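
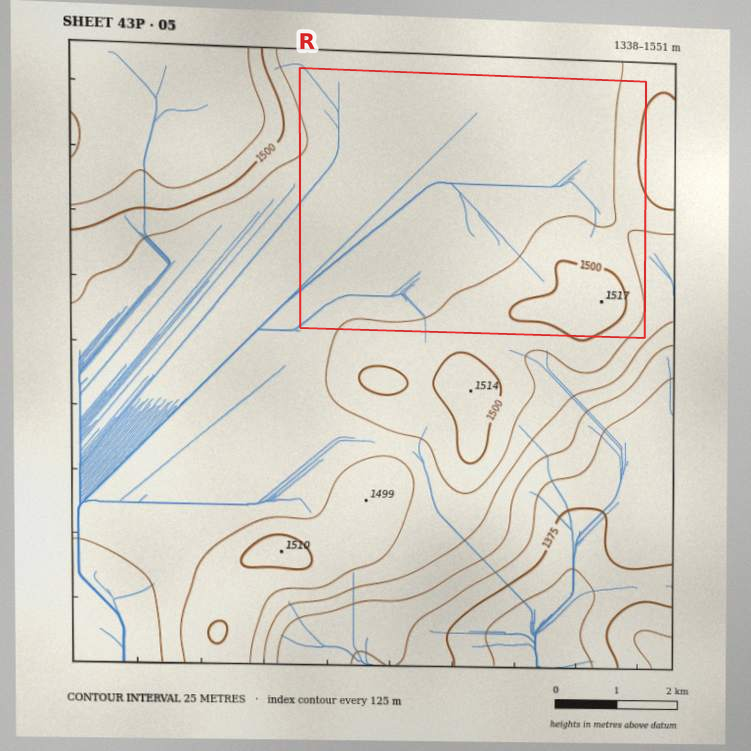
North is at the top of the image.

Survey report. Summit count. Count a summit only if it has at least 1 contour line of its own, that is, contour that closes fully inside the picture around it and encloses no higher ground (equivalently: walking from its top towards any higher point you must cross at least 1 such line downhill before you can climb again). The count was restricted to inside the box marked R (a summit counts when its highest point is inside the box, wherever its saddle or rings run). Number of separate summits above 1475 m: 1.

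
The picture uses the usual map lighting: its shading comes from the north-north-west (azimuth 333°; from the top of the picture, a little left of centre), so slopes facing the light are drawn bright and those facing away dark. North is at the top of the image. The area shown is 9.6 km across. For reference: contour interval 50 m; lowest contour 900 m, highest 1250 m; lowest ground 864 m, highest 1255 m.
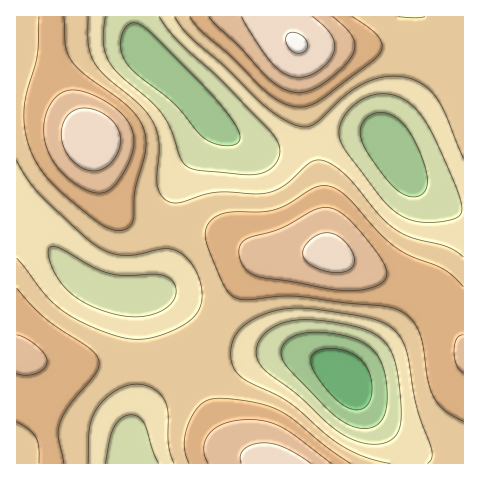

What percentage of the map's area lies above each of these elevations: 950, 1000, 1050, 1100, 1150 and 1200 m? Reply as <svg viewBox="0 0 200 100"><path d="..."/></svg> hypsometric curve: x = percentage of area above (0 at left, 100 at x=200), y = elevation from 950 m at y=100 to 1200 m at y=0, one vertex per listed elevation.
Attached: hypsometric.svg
<svg viewBox="0 0 200 100"><path d="M184 100l-27-20-39-20-52-20-38-20-19-20"/></svg>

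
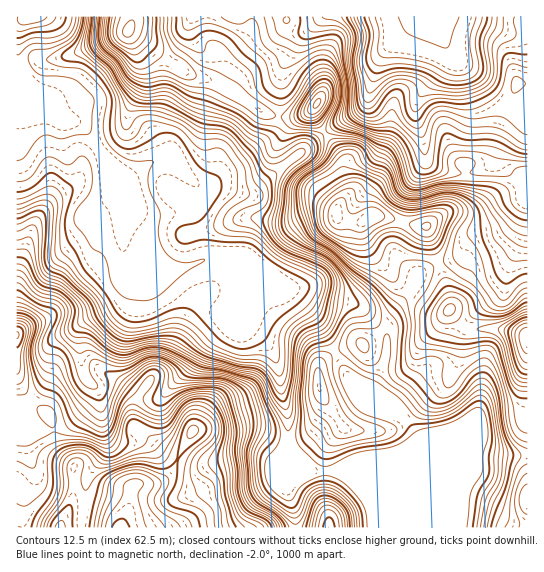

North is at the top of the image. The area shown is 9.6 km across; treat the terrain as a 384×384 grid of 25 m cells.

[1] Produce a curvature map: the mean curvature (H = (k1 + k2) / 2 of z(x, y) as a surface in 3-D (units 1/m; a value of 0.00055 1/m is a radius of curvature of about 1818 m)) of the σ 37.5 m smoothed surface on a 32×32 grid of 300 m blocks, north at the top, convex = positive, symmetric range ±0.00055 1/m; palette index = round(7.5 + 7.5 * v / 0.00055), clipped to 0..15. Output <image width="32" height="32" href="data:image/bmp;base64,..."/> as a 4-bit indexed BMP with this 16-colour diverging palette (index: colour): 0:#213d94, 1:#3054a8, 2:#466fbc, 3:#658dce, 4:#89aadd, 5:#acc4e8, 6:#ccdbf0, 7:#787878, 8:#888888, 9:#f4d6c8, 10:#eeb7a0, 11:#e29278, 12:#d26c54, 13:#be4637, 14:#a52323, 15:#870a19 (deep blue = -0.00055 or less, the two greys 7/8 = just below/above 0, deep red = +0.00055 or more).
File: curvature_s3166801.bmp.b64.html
<image width="32" height="32" href="data:image/bmp;base64,Qk12AgAAAAAAAHYAAAAoAAAAIAAAACAAAAABAAQAAAAAAAACAAATCwAAEwsAABAAAAAAAAAAlD0hAKhUMAC8b0YAzo1lAN2qiQDoxKwA8NvMAHh4eACIiIgAyNb0AKC37gB4kuIAVGzSADdGvgAjI6UAGQqHAGbnOqiJqYivop/UZ3eHSYd0e0iZY1epRCG/o3d3h0mMhUtYurlouEJEiTV3d3dXfIV9Z86ZhZxydzNnd3d3Y3t3n+Q2R7R5Q1V6Q0Z3d3V2ZmZyh3bruHZnmrq5V3dyjHeWYK+E7uiZZaiqqXVEccx5t3KpMty2iRS6lFZayCC5h6dDi4F87NkH61ZVeb1SidSVWYr6VaqpBfk1eZiLc37Sppxo/ZVBNRf5W5S2R4Nu4HbHNZZkRFZZyKyDqomDXvlxhjI3hmd3aHW6hGqYvc+Y6pVGVnd3eGVWlFZ53GUalsqFZ3eIh3d2R6NqdZyWKLSGRnd3eId3ZSFWq3WHdle1Nlh4h3d3dURBrZdldYd3mjZ4eHeXZUSZd9pzaISXh5xWeHh4mJp3yb+7da+zZ4eOhGh3d3aLt5ieme3O+5l1Wqd3d3mHZmFqq8amR9+oZVeIh3aJd3Z1XvasyQFkR4doh5Znd2h1WjKLh2wxOIV7eHiFiHZoZHqwB/97Y5qZlXh4d7l1WESVljmLWXS4aHR3Zma2RWl2nIz0ESk1yGdnd2h0eHaZm8pW/3BNVbiZl3d3YmqlqqmFQ7+xPbhlZ6lZdTKOqdmImFWfkkiYVCS5i7tonHmVeXiGi5I1VWZIt3hVj/yXSbl3ZVrpVnd3a4clUUzcpjZ1iHpVlVd3h1aZ"/>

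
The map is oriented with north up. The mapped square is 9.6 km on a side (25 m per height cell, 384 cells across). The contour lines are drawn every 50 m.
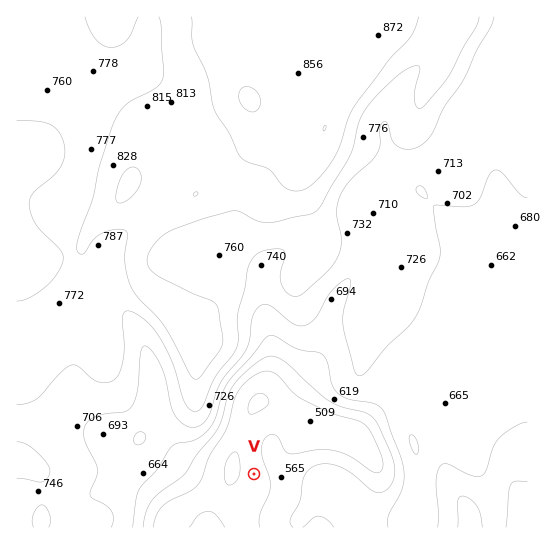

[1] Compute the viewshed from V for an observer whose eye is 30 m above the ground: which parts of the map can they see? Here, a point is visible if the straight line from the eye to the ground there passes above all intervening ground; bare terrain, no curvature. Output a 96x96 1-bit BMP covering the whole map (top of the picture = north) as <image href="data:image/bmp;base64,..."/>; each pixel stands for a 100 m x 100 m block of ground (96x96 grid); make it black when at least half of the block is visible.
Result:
<image width="96" height="96" href="data:image/bmp;base64,Qk2+BAAAAAAAAD4AAAAoAAAAYAAAAGAAAAABAAEAAAAAAIAEAAATCwAAEwsAAAIAAAAAAAAA////AAAAAAAAAD///8+AAAAAAAAAAD/////gAAAAAAAAAD/////wAAAAAAAAAD/////wAAAAAAAAAD/////4AAAAAAAAAH/////4AAAAAAAAAH/////8AAAAAAAAAD/////8AAAAAAAAAD//////AAAAAAAAAB//////gAAAAAAAAAH/////AAAAAAAAAAH/////AAAAAAAAAAD///+GAAAAAAAAAAD///8AAABgAAAAAAD///8AAADgAAAAAAB///4AAAHAAAAAAAB4//gAAAPAAAAAAAAw//AAAAfAAAAAAAAAf/AAAA+AAAAAAAAAf/AAAA+AAAAAAAAAf/AAAB8AAAAAAAAAP/AAAH8AAAAAAAAAP/AAD/4AAAAAAAAAP/AAP/wAAAAAAAAAP/gA//gAAAAAAAAAP/gD/8AAAAAAAAAAP/wP/wAAAAAAAAAAH/8//gAAAAAAAAAAH////gAAAAAAAAAAH////gAAAAAAAAAAH////gAAAAAAAAAAD////gAAAAAAAAAAB////wAAAAAAAAAAA////wAAAAAAAAAAAH///4AAAAAAAAAAAA///4AAAAAAAAAAAAf//4AAAAAAAAAAAAP//wAAAAAAAAAAAAP/DwAAAAAAAAAAAAP+AAAAAAAAAAAAAAf8AAAAAAAAAAAAAAf8AAAAAAAAAAAAAAf8AAAAAAAAAAAAAA/8AAAAAAAAAAAAAA/+AAAAAAAAAAAAAAP/AAAAAAAAAAAAAAAHgAAAAAAAAAAAAAADwAAAAAAAAAAAAAABwAAAAAAAAAAAAAAAYAAAAAAAAAAAAAAAAAAAAAAAAAAAAAAAAAAAAAAAAAAAAAAAAAAAAAAAAAAAAAAAAAAAAAAAAAAAAAAAAAAAAAAAAAAAAAMAAAAAAAAAAAAAAAeAAAAAAAAAAAAAAAfAAAAAAAAAAAAAAA/AAAAAAAAAAAAAAA/gAAAAAAAAAAAAAADwAAAAAAAAAAAAAABwAAAAAAAAAAAAAAAwAAAAAAAAAAAAAAAAAAAAAAAAAAAAAAAAAAAAAAAAAAAAAAAAAAAAAAAAAAAAAAAAAAAAAAAAAAAAAAAAAAAAAAAAAAAAAAAAAAAAAAAAAAAAAAAAAAAAAAAAAAAAAAAAAAAAAAAAAAAAAAAAAAAAAAAAAAAAAAAAAAAAAAAAAAAAAAAAAAAAAAAAAAAAAAAAAAAAAAAAAAAAAAAAAAAAAAAAAAAAAAAAAAAAAAAAAAAAAAAAAAAAAAAAAAAAAAAAAAAAAAAAAAAAAAAAAAAAAAAAAAAAAAAAAAAAAAAAAAAAAAAAAAAAAAAAAAAAAAAAAAAAAAAAAAAAAAAAAAAAAAAAAAAAAAAAAAAAAAAAAAAAAAAAAAAAAAAAAAAAAAAAAAAAAAAAAAAAAAAAAAAAAAAAAAAAAAAAAAAAAAAAAAAAAAAAAAAAAAAAAAAAAAAAAAAAAAAAAAAAAAAAAAAAAAAAAAAAAAAAAAAAAAAAAAAAAAAAAAAAAAAAAAAAAAAAAAAAAAAAAAAAAAAAAAAAAAA="/>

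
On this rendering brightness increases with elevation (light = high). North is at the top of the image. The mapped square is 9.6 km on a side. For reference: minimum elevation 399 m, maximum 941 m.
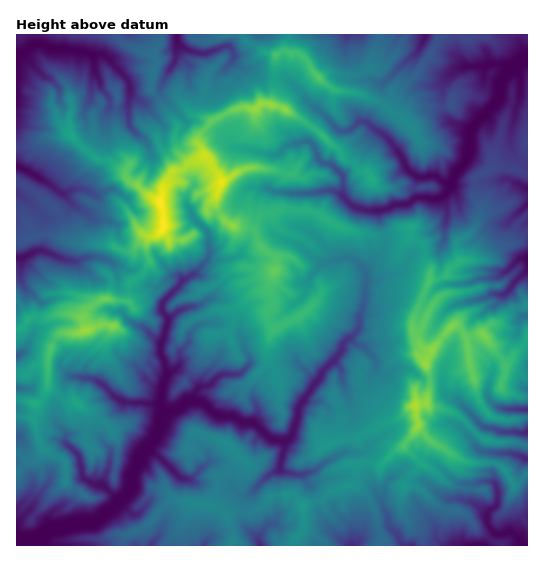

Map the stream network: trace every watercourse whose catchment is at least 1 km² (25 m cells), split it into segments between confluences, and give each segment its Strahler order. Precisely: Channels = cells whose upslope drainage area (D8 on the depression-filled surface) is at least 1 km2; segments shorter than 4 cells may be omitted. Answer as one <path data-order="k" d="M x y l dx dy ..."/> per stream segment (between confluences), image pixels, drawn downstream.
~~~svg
<path data-order="1" d="M393 531l6 6 0 3 4 5 8 0"/><path data-order="3" d="M118 503l-8 8-4 1-9 9-3 2-13 0-2 1-5 0-1 1-10 2-1 1-9 0-6 3-9 8-21 1"/><path data-order="1" d="M498 492l0 9-1 2 0 2-3 3-4 1-3 4 0 11 2 3 8 8 5 0 1-2 3 0 0-1 5 0 8 8 0 3 6 2"/><path data-order="1" d="M179 477l-24-24-6-4-3 0"/><path data-order="1" d="M319 467l-4 4-10 2-2 2-8 0-1-2-5 0-2-1-6-1 0-10 1-1 0-5 1-2 0-2 2-2 0-8"/><path data-order="1" d="M78 455l3 6 0 6 1 1 0 8 4 4 7 4 5 0 3 3 5 1 12 12 0 3"/><path data-order="1" d="M505 453l8 0 1 2 7 1 4 3 2 0"/><path data-order="3" d="M146 449l-4 4-4 11-7 11 0 12-2 5-11 11"/><path data-order="2" d="M285 441l-3-1-11 0-16-16-2-1-10 0-10-7-15 0-3-1-12-12-2-2-6 0-1-1"/><path data-order="3" d="M159 420l0 7-1 1 0 3-5 10-7 8"/><path data-order="2" d="M161 405l1 2 0 6-3 7"/><path data-order="1" d="M461 404l16 16 1 3 7 5 8 0 8 4 17 0 1 1 6 0 2-1"/><path data-order="2" d="M194 400l-5 0-10 8-2 0-4 3-4 0-10 9"/><path data-order="1" d="M87 379l6 0 5 2 4 3 15 15 5 1 4 3 20 0 1 1 12 0 2 1"/><path data-order="1" d="M231 375l-10 0-3 1-9 9-11 3-4 7 0 5"/><path data-order="1" d="M377 364l-4-8-11-11-4 0-7-6-2 0"/><path data-order="2" d="M349 339l-2 0-4 4-1 2 0 4-4 7-16 16-3 7-5 5-4 8-8 9-4 8 0 8-3 6-2 10-4 6-4 2"/><path data-order="1" d="M502 295l4-2 3-2 4-7 14-15 0-10"/><path data-order="1" d="M323 263l4 0 2-2 2 0 2-1 5 0 1-1 12 0 10 6 5 10 0 17-1 1 0 10-2 1-1 7-3 4 0 12-4 6-6 6"/><path data-order="1" d="M71 260l-5 0-1-1-3 0-19-8-6 0-2 1-2 0-10 5-6 0"/><path data-order="1" d="M521 259l6 0"/><path data-order="1" d="M197 221l12 12 0 24-3 4-13 14-11 6-1 3-18 17-1 3 0 8 5 5 0 8-1 2-1 9-4 7 0 12 4 6 0 4 1 2 1 8-5 12 0 10-1 2 0 6"/><path data-order="1" d="M71 203l-8-10"/><path data-order="2" d="M343 196l8 9 6 3 8 1 1 2 16 0 1-2 4 0 3-1 5-4 12 0 10-7 22 2 3-2 8-8 0-6"/><path data-order="2" d="M63 193l-4-1-10-9-10-4-9-7-11-5-2 0"/><path data-order="1" d="M274 192l15 0 1 1 24 0 1-1 6 0 1-1 12 0 4 2 3 0 2 3"/><path data-order="1" d="M85 189l-12 0-7 4-3 0"/><path data-order="2" d="M450 183l3-3 5-11 9-10 0-4 3-3 0-7 1-1 0-13 2-2 0-2 22-23 4-7 0-10 2-2 0-4 12-13"/><path data-order="1" d="M253 151l8 1 1 1 7 0 1 2 8 0 9-10 3 0 1-1 7 0 5-3 7 0 3 3 4 8 1 7 7 5 5 0 3 1 9 10 1 2 0 19"/><path data-order="1" d="M129 113l1-28-3-6-21-23-3-1-10 0-3-2"/><path data-order="1" d="M321 112l9 8 0 1 9 10 10 0 2-2 8-8 6 0 2 2 7 6 8 4 11 11 0 1 8 10 5 13 5 5 7 4 19-1 8 7 5 0"/><path data-order="1" d="M95 73l0-4-1-1 0-11-4-4"/><path data-order="2" d="M513 68l4-1 4-4 6-3"/><path data-order="1" d="M465 67l18 0 4-3 16 0 7 4 3 0"/><path data-order="1" d="M234 57l0-4-1-2-4-4-6 0-1 1-7 1-9 4-8 0-1-1-4 0-10-4-6-7"/><path data-order="2" d="M90 53l-8-1-1-1-16-2-2-1-4 0-1 1-3-1-8 0-5-4-8 0-9 8-6 3-2 0 0 1"/><path data-order="1" d="M177 48l0-7"/><path data-order="1" d="M422 43l4-8"/><path data-order="2" d="M177 41l0-6"/>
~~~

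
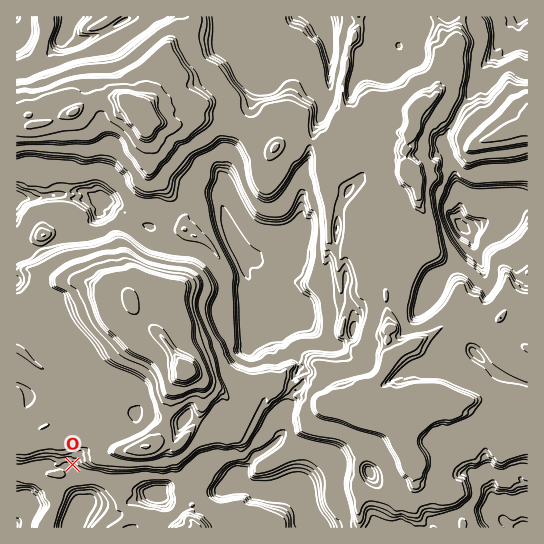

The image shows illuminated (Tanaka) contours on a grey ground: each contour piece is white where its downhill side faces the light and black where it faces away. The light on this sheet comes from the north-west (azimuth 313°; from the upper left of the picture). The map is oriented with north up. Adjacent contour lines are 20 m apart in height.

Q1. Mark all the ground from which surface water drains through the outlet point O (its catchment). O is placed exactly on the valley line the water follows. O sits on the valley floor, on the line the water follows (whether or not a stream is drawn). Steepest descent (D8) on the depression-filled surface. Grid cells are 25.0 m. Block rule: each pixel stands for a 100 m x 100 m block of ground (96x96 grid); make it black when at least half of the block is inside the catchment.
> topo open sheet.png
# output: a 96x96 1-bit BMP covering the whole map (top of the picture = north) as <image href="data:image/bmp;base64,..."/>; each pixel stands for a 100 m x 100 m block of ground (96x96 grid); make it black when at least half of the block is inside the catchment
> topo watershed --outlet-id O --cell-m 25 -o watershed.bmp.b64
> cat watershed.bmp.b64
<image width="96" height="96" href="data:image/bmp;base64,Qk2+BAAAAAAAAD4AAAAoAAAAYAAAAGAAAAABAAEAAAAAAIAEAAATCwAAEwsAAAIAAAAAAAAA////AAAAAAAAAAAAAAAAAAAAAAAAAAAAAAAAAAAAAAAAAAAAAAAAAAAAAAAAAAAAAAAAAAAAAAAAAAAAAAAAAAAAAAAAAAAAAAAAAAAAAAAAAAAAAAAAAAAAAAAAAAAAAAAAAAAAAAAAAAAAAAAAAAAAAAAAAAAAAAAAAAAAAAAAAAAAAAAAAAAAAAAAAAAAAAAAAAAAAAAAOAAAAAAAAAAAAAAAHwAAAAAAAAAAAAAAH/gAAAAAAAAAAAAAH/+AAAAAAAAAAAAAH//AAAAAAAAAAAAAH//gAAAAAAAAAAAAB//gAAAAAAAAAAAAA//wAAAAAAAAAAAAB//wAAAAAAAAAAAAB//wAAAAAAAAAAAAD//4AAAAAAAAAAAAH//4AAAAAAAAAAAAH//4AAAAAAAAAAAAH//4AAAAAAAAAAAAD//4AAAAAAAAAAAAB//8AAAAAAAAAAAAAP/+AAAAAAAAAAAAAP//AAAAAAAAAAAAAP//AAAAAAAAAAAAAH/+AAAAAAAAAAAAAD/8AAAAAAAAAAAAAB/4AAAAAAAAAAAAAA/wAAAAAAAAAAAAAAfwAAAAAAAAAAAAAABgAAAAAAAAAAAAAAAAAAAAAAAAAAAAAAAAAAAAAAAAAAAAAAAAAAAAAAAAAAAAAAAAAAAAAAAAAAAAAAAAAAAAAAAAAAAAAAAAAAAAAAAAAAAAAAAAAAAAAAAAAAAAAAAAAAAAAAAAAAAAAAAAAAAAAAAAAAAAAAAAAAAAAAAAAAAAAAAAAAAAAAAAAAAAAAAAAAAAAAAAAAAAAAAAAAAAAAAAAAAAAAAAAAAAAAAAAAAAAAAAAAAAAAAAAAAAAAAAAAAAAAAAAAAAAAAAAAAAAAAAAAAAAAAAAAAAAAAAAAAAAAAAAAAAAAAAAAAAAAAAAAAAAAAAAAAAAAAAAAAAAAAAAAAAAAAAAAAAAAAAAAAAAAAAAAAAAAAAAAAAAAAAAAAAAAAAAAAAAAAAAAAAAAAAAAAAAAAAAAAAAAAAAAAAAAAAAAAAAAAAAAAAAAAAAAAAAAAAAAAAAAAAAAAAAAAAAAAAAAAAAAAAAAAAAAAAAAAAAAAAAAAAAAAAAAAAAAAAAAAAAAAAAAAAAAAAAAAAAAAAAAAAAAAAAAAAAAAAAAAAAAAAAAAAAAAAAAAAAAAAAAAAAAAAAAAAAAAAAAAAAAAAAAAAAAAAAAAAAAAAAAAAAAAAAAAAAAAAAAAAAAAAAAAAAAAAAAAAAAAAAAAAAAAAAAAAAAAAAAAAAAAAAAAAAAAAAAAAAAAAAAAAAAAAAAAAAAAAAAAAAAAAAAAAAAAAAAAAAAAAAAAAAAAAAAAAAAAAAAAAAAAAAAAAAAAAAAAAAAAAAAAAAAAAAAAAAAAAAAAAAAAAAAAAAAAAAAAAAAAAAAAAAAAAAAAAAAAAAAAAAAAAAAAAAAAAAAAAAAAAAAAAAAAAAAAAAAAAAAAAAAAAAAAAAAAAAAAAAAAAAAAAAAAAAAAAAAAAAAAAAAAAAAAAAAAAAAAAAAAAAAAAAAAAAAAAAAA="/>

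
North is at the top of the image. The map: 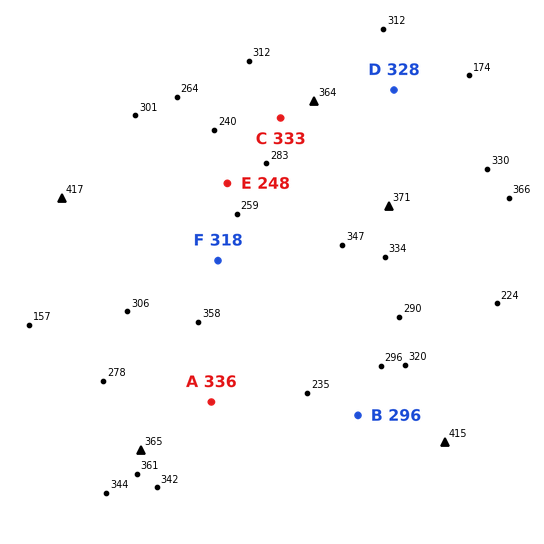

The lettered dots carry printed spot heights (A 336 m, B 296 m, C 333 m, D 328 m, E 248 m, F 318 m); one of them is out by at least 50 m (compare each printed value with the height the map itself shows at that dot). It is D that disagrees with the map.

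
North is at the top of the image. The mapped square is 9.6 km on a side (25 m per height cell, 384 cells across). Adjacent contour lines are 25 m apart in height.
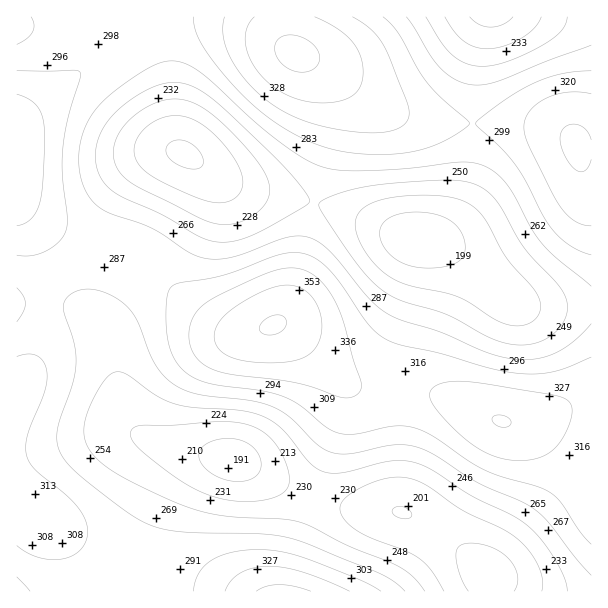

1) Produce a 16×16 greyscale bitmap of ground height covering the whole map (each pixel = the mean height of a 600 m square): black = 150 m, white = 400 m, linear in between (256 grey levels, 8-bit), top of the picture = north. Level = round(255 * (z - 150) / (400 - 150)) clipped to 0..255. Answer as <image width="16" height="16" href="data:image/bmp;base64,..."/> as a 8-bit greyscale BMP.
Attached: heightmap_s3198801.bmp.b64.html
<image width="16" height="16" href="data:image/bmp;base64,Qk02BQAAAAAAADYEAAAoAAAAEAAAABAAAAABAAgAAAAAAAABAAATCwAAEwsAAAABAAAAAAAAAAAAAAEBAQACAgIAAwMDAAQEBAAFBQUABgYGAAcHBwAICAgACQkJAAoKCgALCwsADAwMAA0NDQAODg4ADw8PABAQEAAREREAEhISABMTEwAUFBQAFRUVABYWFgAXFxcAGBgYABkZGQAaGhoAGxsbABwcHAAdHR0AHh4eAB8fHwAgICAAISEhACIiIgAjIyMAJCQkACUlJQAmJiYAJycnACgoKAApKSkAKioqACsrKwAsLCwALS0tAC4uLgAvLy8AMDAwADExMQAyMjIAMzMzADQ0NAA1NTUANjY2ADc3NwA4ODgAOTk5ADo6OgA7OzsAPDw8AD09PQA+Pj4APz8/AEBAQABBQUEAQkJCAENDQwBEREQARUVFAEZGRgBHR0cASEhIAElJSQBKSkoAS0tLAExMTABNTU0ATk5OAE9PTwBQUFAAUVFRAFJSUgBTU1MAVFRUAFVVVQBWVlYAV1dXAFhYWABZWVkAWlpaAFtbWwBcXFwAXV1dAF5eXgBfX18AYGBgAGFhYQBiYmIAY2NjAGRkZABlZWUAZmZmAGdnZwBoaGgAaWlpAGpqagBra2sAbGxsAG1tbQBubm4Ab29vAHBwcABxcXEAcnJyAHNzcwB0dHQAdXV1AHZ2dgB3d3cAeHh4AHl5eQB6enoAe3t7AHx8fAB9fX0Afn5+AH9/fwCAgIAAgYGBAIKCggCDg4MAhISEAIWFhQCGhoYAh4eHAIiIiACJiYkAioqKAIuLiwCMjIwAjY2NAI6OjgCPj48AkJCQAJGRkQCSkpIAk5OTAJSUlACVlZUAlpaWAJeXlwCYmJgAmZmZAJqamgCbm5sAnJycAJ2dnQCenp4An5+fAKCgoAChoaEAoqKiAKOjowCkpKQApaWlAKampgCnp6cAqKioAKmpqQCqqqoAq6urAKysrACtra0Arq6uAK+vrwCwsLAAsbGxALKysgCzs7MAtLS0ALW1tQC2trYAt7e3ALi4uAC5ubkAurq6ALu7uwC8vLwAvb29AL6+vgC/v78AwMDAAMHBwQDCwsIAw8PDAMTExADFxcUAxsbGAMfHxwDIyMgAycnJAMrKygDLy8sAzMzMAM3NzQDOzs4Az8/PANDQ0ADR0dEA0tLSANPT0wDU1NQA1dXVANbW1gDX19cA2NjYANnZ2QDa2toA29vbANzc3ADd3d0A3t7eAN/f3wDg4OAA4eHhAOLi4gDj4+MA5OTkAOXl5QDm5uYA5+fnAOjo6ADp6ekA6urqAOvr6wDs7OwA7e3tAO7u7gDv7+8A8PDwAPHx8QDy8vIA8/PzAPT09AD19fUA9vb2APf39wD4+PgA+fn5APr6+gD7+/sA/Pz8AP39/QD+/v4A////AIuRkI2Qora6qZB0UTEtS3Kkn5CGg4SGgW9XRDs4Q2WNqJqDcmRVT1VWRjhBWnOKoJiAZ1VEMTBNamtfbI6nq6WVdFhNSUJJa5GblJ65yMCun35hYXWFjp+vsayxu7qzrZmEbXecvs7Pw7Cjn5SCgJGGf3WEpMbe4sqhhXdjT1RyhoOEkJqkusq0gFdIQkFUdJySkJGDdH6ShlcwKTVOdJWxloFxV0NLZGdPODVDZJO1u49iPyckPWB0dW9rbIGqx72QWzAcLlqGnqemnJKdu82zmXdTRF6SusjFuaSTm7O+mJiSgHeRweHgzrKMcHGHloKOlJCQqM7i2MCdb0Y/V3I="/>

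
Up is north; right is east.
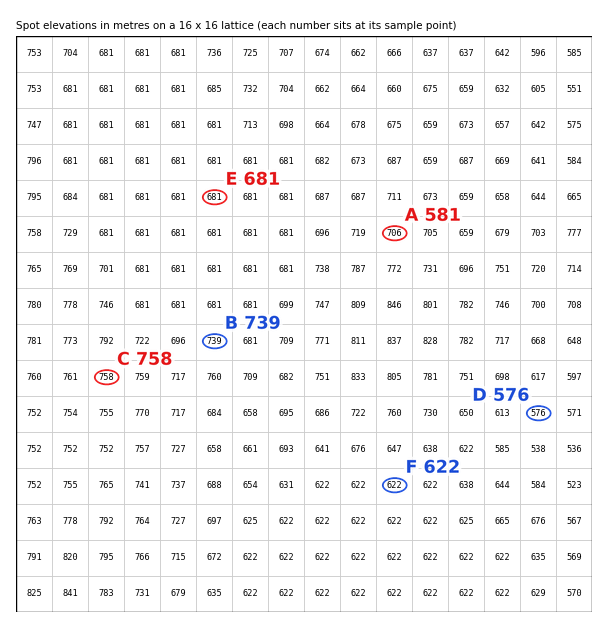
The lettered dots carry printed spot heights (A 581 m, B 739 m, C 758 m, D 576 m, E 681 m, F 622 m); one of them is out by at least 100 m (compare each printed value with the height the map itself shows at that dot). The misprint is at A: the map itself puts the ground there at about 706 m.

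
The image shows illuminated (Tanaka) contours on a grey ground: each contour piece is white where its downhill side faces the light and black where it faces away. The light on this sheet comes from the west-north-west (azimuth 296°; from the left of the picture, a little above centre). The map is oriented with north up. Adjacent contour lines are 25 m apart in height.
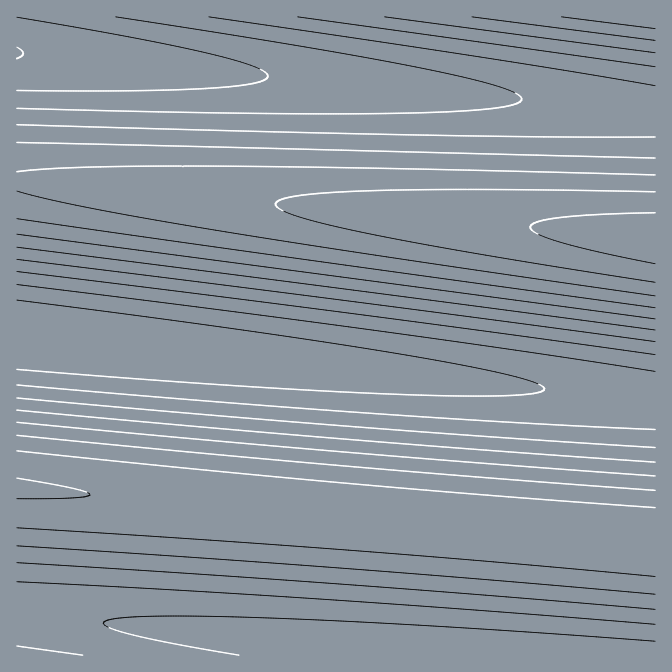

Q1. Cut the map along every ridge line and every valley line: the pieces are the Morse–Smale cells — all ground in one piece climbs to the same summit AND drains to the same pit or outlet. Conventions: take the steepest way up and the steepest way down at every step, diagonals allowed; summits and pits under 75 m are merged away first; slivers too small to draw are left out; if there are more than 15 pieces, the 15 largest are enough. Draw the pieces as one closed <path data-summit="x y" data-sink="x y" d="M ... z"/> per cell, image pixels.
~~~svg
<path data-summit="655 238" data-sink="17 335" d="M22 181l-6 1 1 152 182 20 31 2 17 3 48 4 17 3 32 2 16 3 48 3 17 4 147 13 17 3 50 5 17-1-1-160-90-7-183-18-18 0-94-10-18 0-38-5-19 0-38-5-19 0-38-5-76-5z"/><path data-summit="17 488" data-sink="17 335" d="M20 334l-4 1 0 152 2 2 39 2 20 3 98 7 20 3 439 35 1 2 21-1-1-141-16 0-149-16-65-5-17-4-371-36z"/><path data-summit="17 488" data-sink="524 655" d="M17 488l0 168 639-1-1-114-20 0-1-2-439-35-20-3-157-12z"/><path data-summit="655 238" data-sink="17 53" d="M20 53l-4 0 1 128 530 47 92 10 17-1-1-126-400-35-18-3-90-7z"/><path data-summit="655 17" data-sink="17 53" d="M655 16l-638 0-1 36 6 2 106 9 19 3 508 45z"/>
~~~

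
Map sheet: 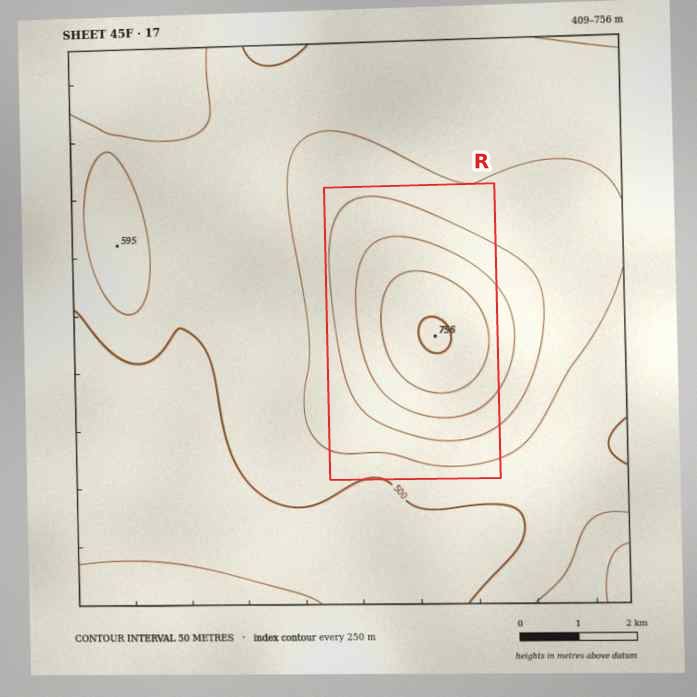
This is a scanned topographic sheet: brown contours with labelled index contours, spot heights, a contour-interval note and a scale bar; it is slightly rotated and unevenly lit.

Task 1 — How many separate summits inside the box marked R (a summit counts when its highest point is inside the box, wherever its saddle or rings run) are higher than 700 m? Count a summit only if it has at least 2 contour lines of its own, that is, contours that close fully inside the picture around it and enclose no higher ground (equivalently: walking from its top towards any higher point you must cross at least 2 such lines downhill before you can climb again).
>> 1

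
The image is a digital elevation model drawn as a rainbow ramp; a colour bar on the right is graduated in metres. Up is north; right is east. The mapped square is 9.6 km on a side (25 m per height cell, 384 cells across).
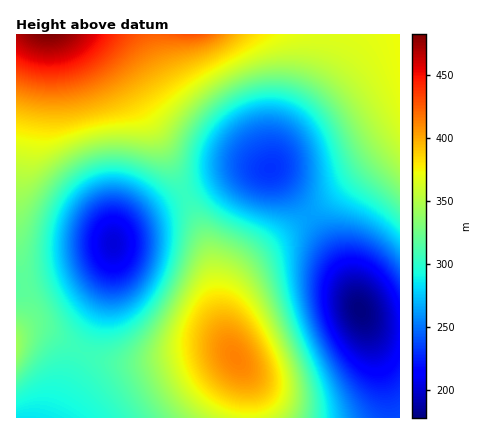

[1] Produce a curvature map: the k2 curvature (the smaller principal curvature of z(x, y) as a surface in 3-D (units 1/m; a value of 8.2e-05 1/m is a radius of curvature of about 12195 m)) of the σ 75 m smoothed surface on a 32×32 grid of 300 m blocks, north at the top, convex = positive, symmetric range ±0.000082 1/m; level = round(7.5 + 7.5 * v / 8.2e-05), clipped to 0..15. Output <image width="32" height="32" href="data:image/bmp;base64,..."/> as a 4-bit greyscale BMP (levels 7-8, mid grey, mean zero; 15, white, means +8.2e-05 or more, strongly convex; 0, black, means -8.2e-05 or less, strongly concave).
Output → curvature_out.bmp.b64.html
<image width="32" height="32" href="data:image/bmp;base64,Qk12AgAAAAAAAHYAAAAoAAAAIAAAACAAAAABAAQAAAAAAAACAAATCwAAEwsAABAAAAAAAAAAAAAAABEREQAiIiIAMzMzAERERABVVVUAZmZmAHd3dwCIiIgAmZmZAKqqqgC7u7sAzMzMAN3d3QDu7u4A////AEZ3d3ZmZmZneJmZh2VDM0QUZ3d2ZmZmeImqqphkMyM0AkZ3dmZmZ3iau7uoZDIiMwA1Z2ZmZmeJq7u7qGQhESMBJGZmVVZniqqqqphjEQESIjRWVURWeJqqqpmYUxAAEjNFVUQzRXiZqqmYd1MQABJEd1QzIjRoqZmZh2ZCAAASRpdUIhEkaJmZmHZkMgAAE0eHUyEAJGiZiId2VCEAACNWZlMQABNniIh3ZUMhAAEkZlVDEAATVneId2VDIAABNGZUQgAAE0VniIh1QyEAEjR2VDIAABNFZ4mYdUMhESI0dlQyAAATNWeImHVDIiIzRXZUMgAAEjRXd4dlQzMzNEV2VDIAABI0RWZmVDMzREVVdlQyAAASM0REVUMiM0VVVnZUMhABIzMzMzIiIjRWZmZ2VDIREjMzMyIhEiI0Vnd2dmVDIiNFRDMiIiIiNGeId3dlVDM0VmVDMzRDIkVniYd3ZmVERXd2QzI1UyJFZ4iHZndmZVaJhkQyI0MiRWeIh2Znd3ZniXZUQhIjIzRWeHdmZniHd4d2VUQyIzM0Vnd3ZmZmZ3d3dmVUQzMzRVZ3d2ZmZmZnd3dmZVRDNEVmd3d3d3dmZ3d2ZmZlRERWZ3d3iIiHdmZmZmd3ZlVVZmd3d5qqmHdmZVRFd3ZmZmZ3d3ery6h2ZVQgATVVZmZ3d3d3"/>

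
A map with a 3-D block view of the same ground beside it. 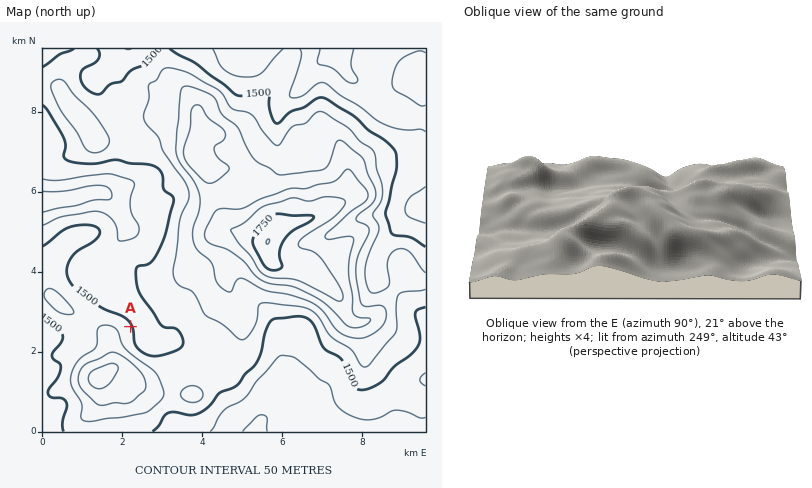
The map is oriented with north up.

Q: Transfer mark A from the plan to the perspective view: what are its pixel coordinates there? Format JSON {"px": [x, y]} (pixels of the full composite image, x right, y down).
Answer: {"px": [568, 185]}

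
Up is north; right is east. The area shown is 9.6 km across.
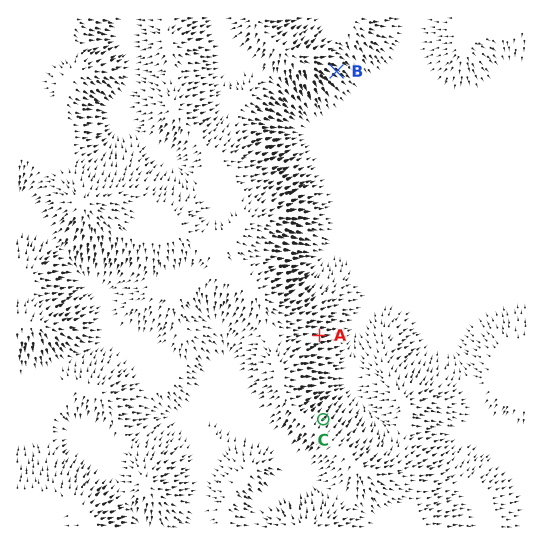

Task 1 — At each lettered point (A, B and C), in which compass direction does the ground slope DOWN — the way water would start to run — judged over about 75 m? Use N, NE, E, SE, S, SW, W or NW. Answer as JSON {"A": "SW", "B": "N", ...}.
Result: {"A": "E", "B": "SE", "C": "NE"}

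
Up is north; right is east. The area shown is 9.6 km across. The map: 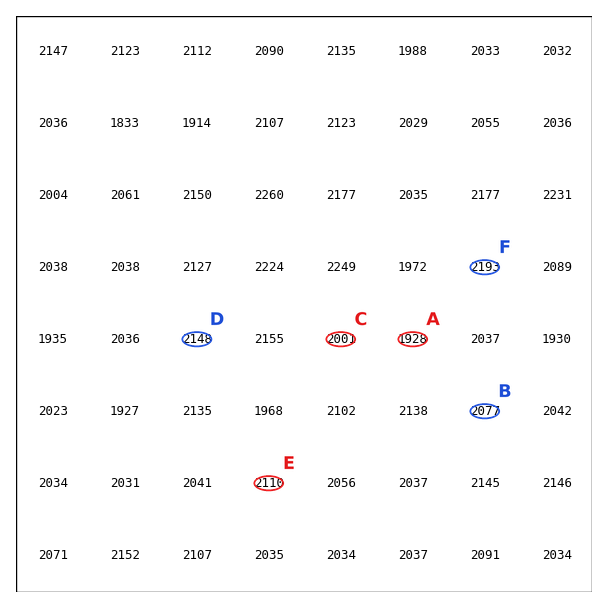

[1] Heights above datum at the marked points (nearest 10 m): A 1930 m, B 2080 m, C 2000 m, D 2150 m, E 2110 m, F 2190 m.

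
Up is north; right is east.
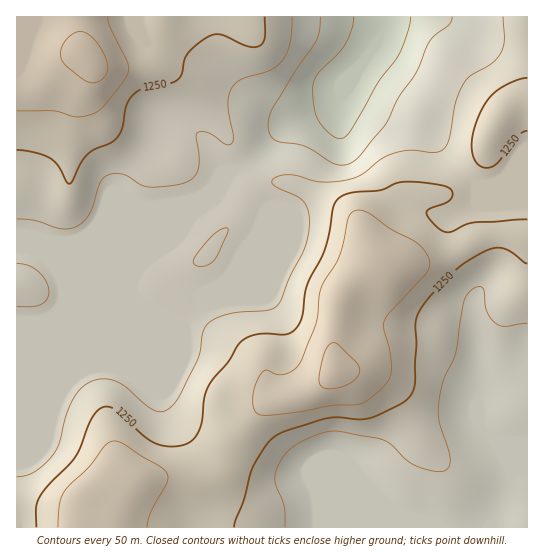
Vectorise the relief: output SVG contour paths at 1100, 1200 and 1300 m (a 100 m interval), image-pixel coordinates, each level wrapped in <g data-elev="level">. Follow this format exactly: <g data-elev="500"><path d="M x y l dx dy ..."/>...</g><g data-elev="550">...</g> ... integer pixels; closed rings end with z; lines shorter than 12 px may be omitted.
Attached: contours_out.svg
<g data-elev="1100"><path d="M411 17l-4 16-9 23-20 26-28 50-5 5-6 2-10-6-11-14-4-12-1-21 2-7 4-6 19-19 7-9 7-16 2-12"/></g><g data-elev="1200"><path d="M285 527l-1-21-9-24 1-12 6-12 9-9 10-7 17-8 9-2 10-1 42 8 11 4 16 17 11 6 20 5 6 0 5-2 2-5 0-7-11-36 0-20 5-22 12-26 8-51 3-7 4-5 7-3 5 2 4 22 5 8 6 6 8 1 21-3"/><path d="M17 307l16 0 8-2 6-6 2-8-3-10-8-10-9-5-12-3"/><path d="M197 266l10-1 8-6 12-25 1-4-1-2-5 1-7 4-16 18-6 10 1 3z"/><path d="M17 219l18 2 27 8 8 0 7-3 7-5 6-8 11-32 5-5 5-2 14 1 16 10 9 2 27-2 14-6 6-6 2-8-2-31 4-3 5 1 7 3 12 9 4 1 3-2 1-8-5-30 3-15 4-7 6-3 28-9 12-9 5-8 4-9 2-28"/><path d="M503 17l1 22-2 12-9 12-22 12-7 8-9 20-6 37-7 10-8 3-23-3-17 3-13 6-21 16-17 6-24 1-30-7-10 1-6 3-1 4 3 3 24 12 8 9 2 10 0 10-2 12-4 12-14 27-8 23-6 6-9 4-39 3-12 5-8 6-4 8-5 26-19 37-8 11-7 4-7 0-10-5-20-18-10-6-14-3-12 2-10 8-9 12-6 16-7 26-6 12-9 10-10 7-8 4-9 1"/></g><g data-elev="1300"><path d="M147 527l4-16 16-29 0-8-6-7-36-23-11-3-5 2-4 3-15 20-26 25-4 12-2 24"/><path d="M263 415l34-3 36-7 26-1 10-5 15-13 6-8 2-11-3-18-5-20 0-7 5-9 39-43 2-5-1-7-10-13-8-6-20-10-24-17-9-2-7 3-4 8-8 36-18 32-5 34-15 39-7 8-9 4-8 0-10-4-2 0-4 4-4 8-4 12 0 12 3 7z"/><path d="M17 111l37 0 19 5 6 1 14-3 9-6 21-26 6-12-2-8-16-33-3-12"/></g>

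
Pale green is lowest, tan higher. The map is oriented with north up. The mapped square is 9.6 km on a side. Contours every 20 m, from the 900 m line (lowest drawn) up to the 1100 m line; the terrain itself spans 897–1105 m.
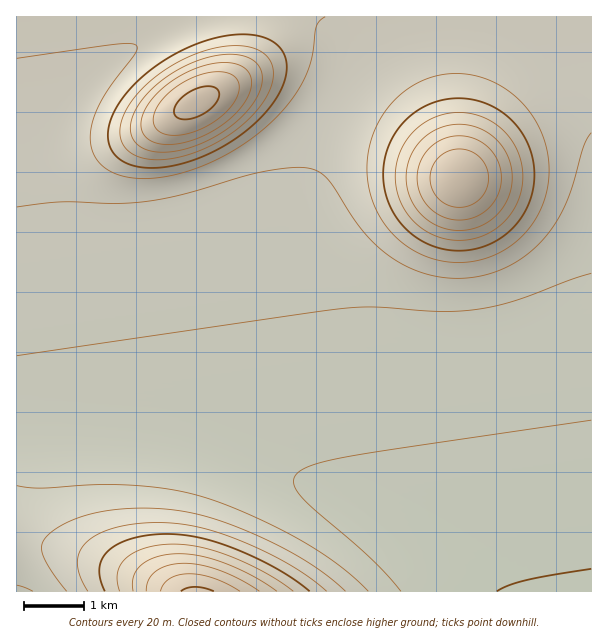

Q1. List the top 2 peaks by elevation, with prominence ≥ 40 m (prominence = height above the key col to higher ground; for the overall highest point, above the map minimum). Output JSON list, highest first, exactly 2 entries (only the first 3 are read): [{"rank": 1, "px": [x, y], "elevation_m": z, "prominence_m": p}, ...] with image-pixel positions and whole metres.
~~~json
[{"rank": 1, "px": [198, 101], "elevation_m": 1105, "prominence_m": 208}, {"rank": 2, "px": [459, 177], "elevation_m": 1098, "prominence_m": 123}]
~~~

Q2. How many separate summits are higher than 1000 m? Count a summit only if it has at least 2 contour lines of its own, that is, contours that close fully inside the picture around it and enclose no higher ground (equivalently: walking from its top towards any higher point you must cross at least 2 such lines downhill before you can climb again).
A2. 2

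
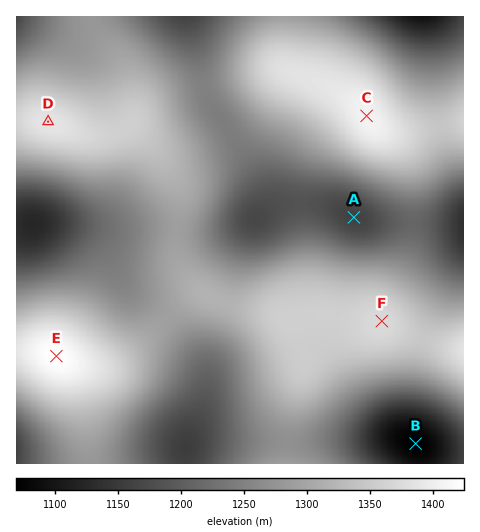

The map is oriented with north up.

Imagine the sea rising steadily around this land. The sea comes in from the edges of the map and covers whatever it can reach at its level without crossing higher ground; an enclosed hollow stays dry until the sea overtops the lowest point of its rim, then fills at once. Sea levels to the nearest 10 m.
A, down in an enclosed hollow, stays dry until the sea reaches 1210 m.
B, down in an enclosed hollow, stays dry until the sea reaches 1090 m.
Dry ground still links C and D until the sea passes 1250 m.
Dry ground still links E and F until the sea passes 1290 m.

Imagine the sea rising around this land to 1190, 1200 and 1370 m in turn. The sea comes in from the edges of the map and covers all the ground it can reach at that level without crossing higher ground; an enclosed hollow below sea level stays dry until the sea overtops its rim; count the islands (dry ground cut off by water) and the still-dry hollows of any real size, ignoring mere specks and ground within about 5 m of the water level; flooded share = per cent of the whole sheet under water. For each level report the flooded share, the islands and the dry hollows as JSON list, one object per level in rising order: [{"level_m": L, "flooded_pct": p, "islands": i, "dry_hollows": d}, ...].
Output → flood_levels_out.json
[{"level_m": 1190, "flooded_pct": 10, "islands": 0, "dry_hollows": 1}, {"level_m": 1200, "flooded_pct": 12, "islands": 0, "dry_hollows": 1}, {"level_m": 1370, "flooded_pct": 93, "islands": 2, "dry_hollows": 0}]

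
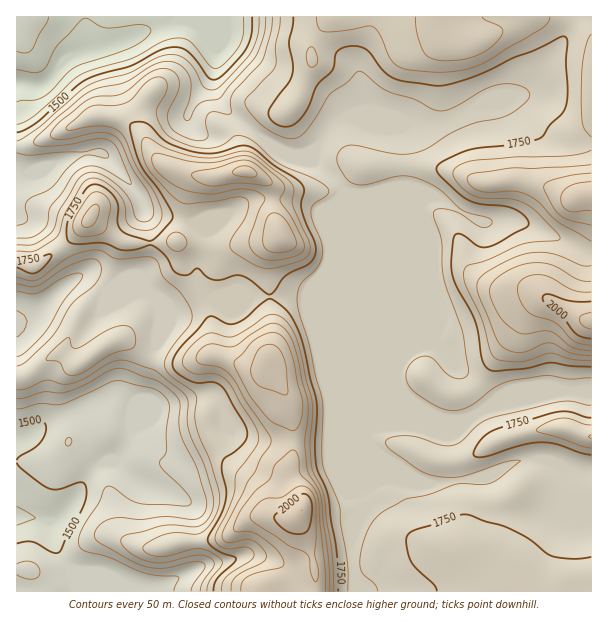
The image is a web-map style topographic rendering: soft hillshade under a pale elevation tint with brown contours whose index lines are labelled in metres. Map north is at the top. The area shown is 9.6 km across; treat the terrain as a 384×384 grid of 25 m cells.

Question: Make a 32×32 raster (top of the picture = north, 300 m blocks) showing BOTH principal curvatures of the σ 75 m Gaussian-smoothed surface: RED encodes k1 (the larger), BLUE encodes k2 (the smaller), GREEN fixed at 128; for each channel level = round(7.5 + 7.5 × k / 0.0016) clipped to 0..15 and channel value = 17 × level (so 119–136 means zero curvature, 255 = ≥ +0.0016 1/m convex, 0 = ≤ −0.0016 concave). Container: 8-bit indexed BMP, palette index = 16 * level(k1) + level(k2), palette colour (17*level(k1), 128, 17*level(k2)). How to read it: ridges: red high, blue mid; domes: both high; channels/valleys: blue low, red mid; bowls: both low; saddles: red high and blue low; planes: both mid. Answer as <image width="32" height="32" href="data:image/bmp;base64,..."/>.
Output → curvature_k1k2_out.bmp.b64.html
<image width="32" height="32" href="data:image/bmp;base64,Qk02CAAAAAAAADYEAAAoAAAAIAAAACAAAAABAAgAAAAAAAAEAAATCwAAEwsAAAABAAAAAAAAAIAAABGAAAAigAAAM4AAAESAAABVgAAAZoAAAHeAAACIgAAAmYAAAKqAAAC7gAAAzIAAAN2AAADugAAA/4AAAACAEQARgBEAIoARADOAEQBEgBEAVYARAGaAEQB3gBEAiIARAJmAEQCqgBEAu4ARAMyAEQDdgBEA7oARAP+AEQAAgCIAEYAiACKAIgAzgCIARIAiAFWAIgBmgCIAd4AiAIiAIgCZgCIAqoAiALuAIgDMgCIA3YAiAO6AIgD/gCIAAIAzABGAMwAigDMAM4AzAESAMwBVgDMAZoAzAHeAMwCIgDMAmYAzAKqAMwC7gDMAzIAzAN2AMwDugDMA/4AzAACARAARgEQAIoBEADOARABEgEQAVYBEAGaARAB3gEQAiIBEAJmARACqgEQAu4BEAMyARADdgEQA7oBEAP+ARAAAgFUAEYBVACKAVQAzgFUARIBVAFWAVQBmgFUAd4BVAIiAVQCZgFUAqoBVALuAVQDMgFUA3YBVAO6AVQD/gFUAAIBmABGAZgAigGYAM4BmAESAZgBVgGYAZoBmAHeAZgCIgGYAmYBmAKqAZgC7gGYAzIBmAN2AZgDugGYA/4BmAACAdwARgHcAIoB3ADOAdwBEgHcAVYB3AGaAdwB3gHcAiIB3AJmAdwCqgHcAu4B3AMyAdwDdgHcA7oB3AP+AdwAAgIgAEYCIACKAiAAzgIgARICIAFWAiABmgIgAd4CIAIiAiACZgIgAqoCIALuAiADMgIgA3YCIAO6AiAD/gIgAAICZABGAmQAigJkAM4CZAESAmQBVgJkAZoCZAHeAmQCIgJkAmYCZAKqAmQC7gJkAzICZAN2AmQDugJkA/4CZAACAqgARgKoAIoCqADOAqgBEgKoAVYCqAGaAqgB3gKoAiICqAJmAqgCqgKoAu4CqAMyAqgDdgKoA7oCqAP+AqgAAgLsAEYC7ACKAuwAzgLsARIC7AFWAuwBmgLsAd4C7AIiAuwCZgLsAqoC7ALuAuwDMgLsA3YC7AO6AuwD/gLsAAIDMABGAzAAigMwAM4DMAESAzABVgMwAZoDMAHeAzACIgMwAmYDMAKqAzAC7gMwAzIDMAN2AzADugMwA/4DMAACA3QARgN0AIoDdADOA3QBEgN0AVYDdAGaA3QB3gN0AiIDdAJmA3QCqgN0Au4DdAMyA3QDdgN0A7oDdAP+A3QAAgO4AEYDuACKA7gAzgO4ARIDuAFWA7gBmgO4Ad4DuAIiA7gCZgO4AqoDuALuA7gDMgO4A3YDuAO6A7gD/gO4AAID/ABGA/wAigP8AM4D/AESA/wBVgP8AZoD/AHeA/wCIgP8AmYD/AKqA/wC7gP8AzID/AN2A/wDugP8A/4D/AJaXh4d3dnSDgpLF2drap3X3tYF3d4eHd4eHh4eHh4iHqaiVhXRylLalcFCgkaOjhfelgYeHiIiHh4eHh5iXl5eYhpTHt9b4+Pn28/iBcpWm9pSCh4eHmJiYiIeXmId2dpaFdJe5uJaWuKay+Pe2uMn3gnOGmJiXl5iHh4eGdnZ3hYZ0dKeXhoWEYjKF2MnG+fqAhYeGhnZ3h4eGhnZ3d3eHiIdzpqd2dXR1ZJSlp4XG+ZB2h4eHhoaXl5a4l4eHh4eImIaVloWHh4WFx6eWltSjcHeHh4aFlYSDc5Wnh4d2l5eYiIZ2h5iGdKbGhZeo+INzd4eGlsjHxtemg3JzcpOFdqiXl5eGh4SW2JZkg5T1k3OHh5enhnV1lun31rXX+JV0lYeImHd2hJfYdXKmuOilg4eHh4eHhoaEhJW25/mlpnWUg4WHdnVTg8aCldiY+aWDh4eHh4WWp4Z1dXSDknPZlbelgmSEc4Wlg1K3uKf3gYV3h4eFuLeWpoV0hHWFdNXXtvm3dJbF5+rI1Ne5uNhwd3eHh4W4hnWVxpaWdIODY8fHlffnx5STuNrGpcrat4CHd4eHh4aGdoS3uamUpah0dMelhLi3hXN0xnVzp+mkgoeHh4eHd4eGdLeYp4Sm2nVzlth1hZaGdnS1hXSTxZJ2h3eHh4d3d3R1yIent+bYg5GAtqeHh4Z0lpeHd4WkdXd3h4eHh4eFhLe5l6jIpobYyHFwlZZ2hKenh4d1laRzg4d3h4eHh4O3xri4qKiHZff35oRipYVztpaGl5W3t7fUhIeHh4eHg8ilhpeYmIZ0dJXz1qbm9/PqyJWWtrfr+rSEh3d3d3d014ZlhoWDgYRkU5X72aRyUbSTdnV1l/q3cHd3d4eHh6amc2NzcoKmlpellLj7yZFgtKWDcmGT05NzhneHh3eHhYGSg3SFptu3hnV0t/qlgIPHt9jHlOT31rWWhYWGdnWDtvr559bWyMiVdHKzs4CS6fn39/b7+aOAhIWouaenttbYuKe4p5eGhta0gpBgUbf3xpVzcsWhcISFl6eXh4eGhoWGhoaGdYR0tPb555Wj9eZjYYKko4CVpoWGhnZ2dnaGhoV1doaGl4dzdLj4+fe2tGRit6WTt8nJhXV3d3d2doaGh3d3h4eGp5ZzdZe4hsXol5Sjs8mXh9iWdXd2hYaGloZ1dnZ2dnaog5KClZeXpfrpuJKDuKeGpraGhoWWl4eGhoV0dneHhqioqHOCgnN0pti4c2GGtZWXyZd1dZiop6i4qIZ1hoaFqKiHhoaFhHKCpLWDdGOGuJi3lYaVl4eHqJe4yKeGhXSXmJiXhoeIh4WEhYd2c3aml5eoqJaHh5iXh4aWp6inlJY="/>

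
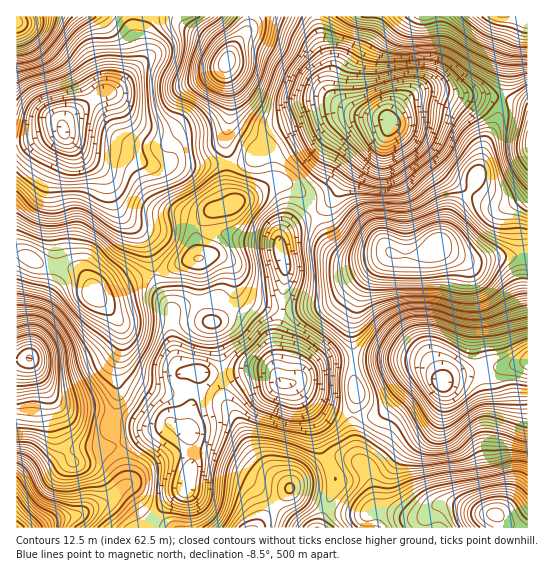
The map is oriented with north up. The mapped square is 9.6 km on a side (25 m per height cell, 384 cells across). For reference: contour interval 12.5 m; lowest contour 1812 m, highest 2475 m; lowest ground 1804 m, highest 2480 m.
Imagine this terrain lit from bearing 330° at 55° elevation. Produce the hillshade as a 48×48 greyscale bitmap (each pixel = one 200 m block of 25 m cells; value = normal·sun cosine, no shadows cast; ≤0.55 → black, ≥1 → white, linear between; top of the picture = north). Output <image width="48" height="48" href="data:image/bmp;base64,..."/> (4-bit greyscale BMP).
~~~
<image width="48" height="48" href="data:image/bmp;base64,Qk32BAAAAAAAAHYAAAAoAAAAMAAAADAAAAABAAQAAAAAAIAEAAATCwAAEwsAABAAAAAAAAAAAAAAABEREQAiIiIAMzMzAERERABVVVUAZmZmAHd3dwCIiIgAmZmZAKqqqgC7u7sAzMzMAN3d3QDu7u4A////AJqYh2VWeJq8zdzLqXVFeZmYmqmYmZmZmpqqqYdmZ4m8zczLuYZFeaqpmqqZmrqpmYmry7qXZnirzMy7updVebu6q7u6q8zLqYibzMuph2aJu7u7qql2eau7u8zMzN3cuoeKvMy6mHZ4q7u6qqqXeJqqq83d3d3dy5iJq7u7qod3m7y7qrupiZmZmszd3d3d3LqZmaqqqqmImrzLu7u6qaqqmrvN3dzN3cuqqqmZmqqZmrzMu7u7u7uqqZq93dy8zMu7u7qYiZmZqrvMzMzMzLuqqZms3dzLu7u7u7qYd4mZmau8zMzMzLuqqZib3dzLu7u7u7uodmeImZqru7zNzLmZmpibzd3Lu7u7uqqYZmd4maqpq7vMzKmImZiazd3Mu8y7qZmYdmeImqqZiau7u6mHiZmavMzMu8zLqYiIdneJmqmYiJmru7qYiJmJqru7u7zLqZiHdmeJmZmId4iJq7qHeIiImZmaqpq7qZmHZVZ4d3d2Z3d4mql2Z3iIiIiIiHiZmZmHZUVnZmZVVmd3eJhkRWd3d2ZmZkVniIiHZUVnZlVUVWZmZ3dTI1VmZVRERCNWd3d3dlZ4iHZlVWdmZ3ZDIjNEMyIjMiI1Z3d4h2eJqph2VniHd3dTEAERERASIjI1Z3eIh3eJqqmHd4mpmIdjEAAAERESM0NFeJiIh3d4iJmId5q7qYhkIQAAIiIiM1VXiqmYiHZndniHd5u7qph1QiESRUMzRGZ4mqqZmYh2Zmd3d5q7qqmGVUREVmZEVYiJmqqqqqqYh2d3Z4qqqqqYd3dmZ4dmZ5mqqqqqu7u6qYiHd4qqu7uqmZmIeImIiau7u7qqu7u7qpmHZomrvMzLqrupiJqqqrvMy7qru7qrqZh2VXmrvN3cy8zLqZqru6vM3LqruqqqqYdlRGiau83d3N3dupmru6u8zLqruqqqqZh1RFeJq83u3d7dypmaq5q7zLqru7vMu6qYZmeImr3d3e7dypiImqqrzLqqu7zN3Lu6mHiJmazd3u3dy5iIiaqrvLuqq7vMzMu7qZmZqqu83u3dy6h4iKqqvMuqqqqru7qqqqmaqqqr3u7t3LmHiKqru7uqqpmaqpmJmqmZq6qqze7u3MqGeJmqu7uqqpmZqph3iZmJqqmavd3d3cuGZniJq7uqqqqZqqh3iZiImqmZrN3M3cuWVWeImru7u6qZmph2eIiIiZmImru8zdyoVVVniau7u6mIiIhlZ4h3iId3iZq7vMy5ZURFZ5q7u6l2ZmZURWd3iHZVZ5q7u8u5dTMzRXmqqqqXZVRDNEVnd3ZDRXmruqqodSIiNFZ4mqu6h2VDM0RFZ2VDI1aJmHd2VBASI0RWebzMuYdkMzM0VnZTIRNWdmVVQwACM0RVaKvMzLl2QzM0VnZUIQAjRVREMQACNFVVZ4q7zMuXVEREVWZlQgABNEREMiIRJFZmd3iazN24ZURFZVVWVDESRVVFVFQyI0ZneIiazN3KdlVVZlRFZlQ0VWZWZ2ZDM0VniImazd3Ll1VVZmVEZ3ZVZmZmZw=="/>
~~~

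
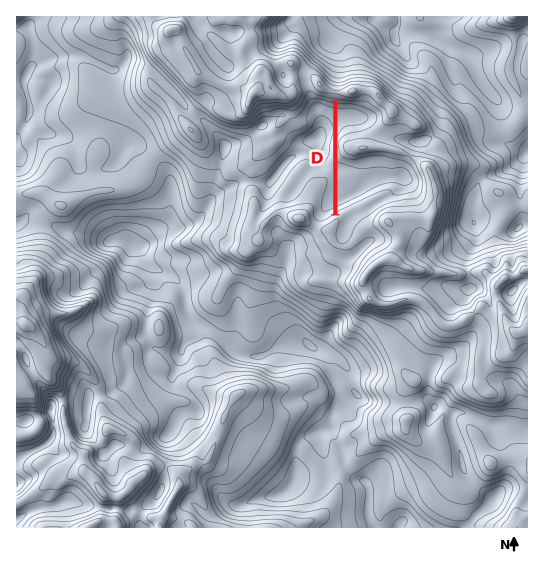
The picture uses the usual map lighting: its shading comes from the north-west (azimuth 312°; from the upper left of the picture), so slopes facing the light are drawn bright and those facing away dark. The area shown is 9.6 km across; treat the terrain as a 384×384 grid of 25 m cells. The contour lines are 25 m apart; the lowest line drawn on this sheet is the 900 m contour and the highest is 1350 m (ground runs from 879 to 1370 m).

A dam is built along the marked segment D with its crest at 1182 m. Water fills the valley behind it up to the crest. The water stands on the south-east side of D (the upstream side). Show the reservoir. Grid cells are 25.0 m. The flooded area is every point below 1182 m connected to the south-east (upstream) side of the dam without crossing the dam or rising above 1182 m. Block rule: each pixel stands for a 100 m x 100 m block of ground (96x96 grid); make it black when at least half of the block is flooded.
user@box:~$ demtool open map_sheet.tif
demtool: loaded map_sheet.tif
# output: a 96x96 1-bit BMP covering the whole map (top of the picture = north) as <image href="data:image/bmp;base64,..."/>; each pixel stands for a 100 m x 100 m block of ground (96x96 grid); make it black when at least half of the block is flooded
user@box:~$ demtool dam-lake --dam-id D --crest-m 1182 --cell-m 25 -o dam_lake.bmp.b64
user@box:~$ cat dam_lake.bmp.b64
<image width="96" height="96" href="data:image/bmp;base64,Qk2+BAAAAAAAAD4AAAAoAAAAYAAAAGAAAAABAAEAAAAAAIAEAAATCwAAEwsAAAIAAAAAAAAA////AAAAAAAAAAAAAAAAAAAAAAAAAAAAAAAAAAAAAAAAAAAAAAAAAAAAAAAAAAAAAAAAAAAAAAAAAAAAAAAAAAAAAAAAAAAAAAAAAAAAAAAAAAAAAAAAAAAAAAAAAAAAAAAAAAAAAAAAAAAAAAAAAAAAAAAAAAAAAAAAAAAAAAAAAAAAAAAAAAAAAAAAAAAAAAAAAAAAAAAAAAAAAAAAAAAAAAAAAAAAAAAAAAAAAAAAAAAAAAAAAAAAAAAAAAAAAAAAAAAAAAAAAAAAAAAAAAAAAAAAAAAAAAAAAAAAAAAAAAAAAAAAAAAAAAAAAAAAAAAAAAAAAAAAAAAAAAAAAAAAAAAAAAAAAAAAAAAAAAAAAAAAAAAAAAAAAAAAAAAAAAAAAAAAAAAAAAAAAAAAAAAAAAAAAAAAAAAAAAAAAAAAAAAAAAAAAAAAAAAAAAAAAAAAAAAAAAAAAAAAAAAAAAAAAAAAAAAAAAAAAAAAAAAAAAAAAAAAAAAAAAAAAAAAAAAAAAAAAAAAAAAAAAAAAAAAAAAAAAAAAAAAAAAAAAAAAAAAAAAAAAAAAAAAAAAAAAAAAAAAAAAAAAAAAAAAAAAAAAAAAAAAAAAAAAAAAAAAAAAAAAAAAAAAAAAAAAAAAAAAAAAAAAAAAAAAAAAAAAAAAAAAAAAAAAAAAAAAAAAAAAAAAAAAAAAAAAAAAAAAAAAAAAAAAAAAAAAAAAAAAAAAAAAAAAAAAAAAAAAAAAAAAAAAAAAAAAAAAAAAAAAAAAAAAAAAAAAAAAAAAAAAAAAAAAAAAAAAAAAAAAAAAAAAAAAAAAAAAAAAAAAAAAAAAAAAAAAAAAAAAAAAAAAAAAAAAAAAAAAAAAAAAAAAAAAAAAAAAAAAAAAAAAAAAAAAAAAAAAAAAAAAAAAAAAAAAAAAAAAAAAAAAAAAAAAAAAAAAAAAAAAAAAAAAAAAAAAAAAAACAAAAAAAAAAAAAAADgAAAAAAAAAAAAAAD4AAAAAAAAAAAAAAD/fAAAAAAAAAAAAAD//gAAAAAAAAAAAAD//wAAAAAAAAAAAAD//wAAAAAAAAAAAAD//gAAAAAAAAAAAAD//gAAAAAAAAAAAAD//AAAAAAAAAAAAADP4AAAAAAAAAAAAACAAAAAAAAAAAAAAACAAAAAAAAAAAAAAACAAAAAAAAAAAAAAADAAAAAAAAAAAAAAAD8AAAAAAAAAAAAAAD+AAAAAAAAAAAAAAD/AAAAAAAAAAAAAAD/AAAAAAAAAAAAAAD+AAAAAAAAAAAAAADwAAAAAAAAAAAAAAAAAAAAAAAAAAAAAAAAAAAAAAAAAAAAAAAAAAAAAAAAAAAAAAAAAAAAAAAAAAAAAAAAAAAAAAAAAAAAAAAAAAAAAAAAAAAAAAAAAAAAAAAAAAAAAAAAAAAAAAAAAAAAAAAAAAAAAAAAAAAAAAAAAAAAAAAAAAAAAAAAAAAAAAAAAAAAAAAAAAAAAAAAAAAAAAAAAAAAAAAAAAAAAAAAAAAAAAAAAAAAAAAAAAAAAAAAAAAAAAAAAAAAA="/>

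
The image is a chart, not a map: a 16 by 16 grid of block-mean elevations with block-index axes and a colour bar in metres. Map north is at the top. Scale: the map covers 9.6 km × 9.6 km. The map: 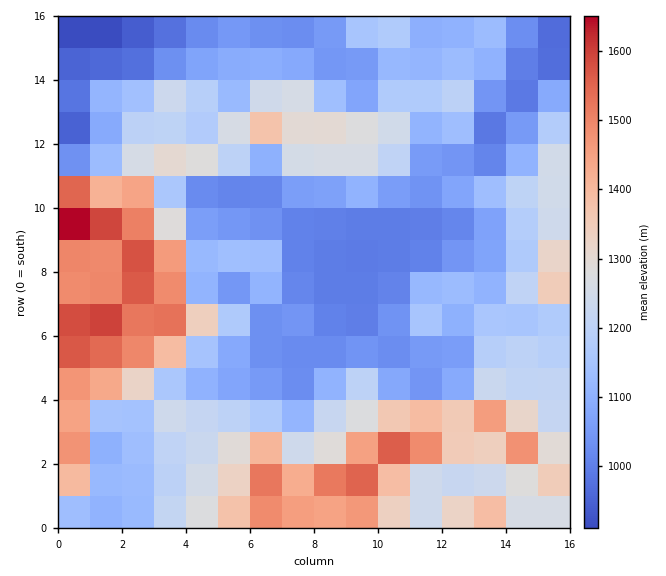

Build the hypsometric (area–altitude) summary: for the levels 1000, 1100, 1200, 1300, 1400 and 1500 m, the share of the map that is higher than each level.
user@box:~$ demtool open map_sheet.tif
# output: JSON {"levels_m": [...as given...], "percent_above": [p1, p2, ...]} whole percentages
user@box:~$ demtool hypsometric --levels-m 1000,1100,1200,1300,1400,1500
{"levels_m": [1000, 1100, 1200, 1300, 1400, 1500], "percent_above": [90, 63, 43, 24, 16, 8]}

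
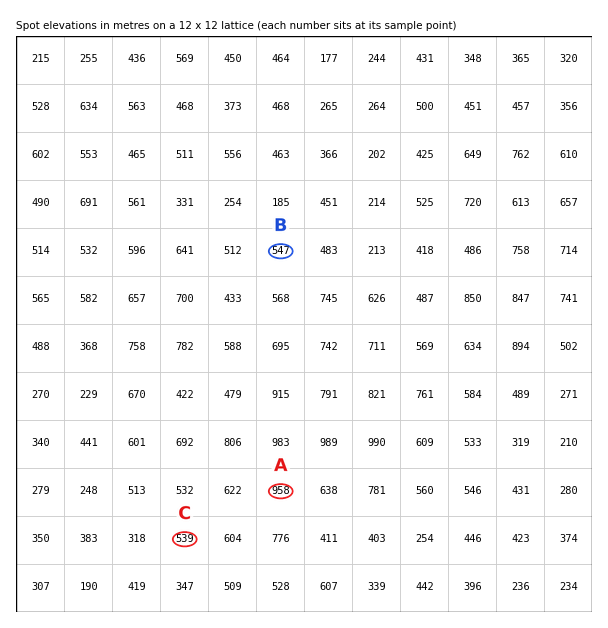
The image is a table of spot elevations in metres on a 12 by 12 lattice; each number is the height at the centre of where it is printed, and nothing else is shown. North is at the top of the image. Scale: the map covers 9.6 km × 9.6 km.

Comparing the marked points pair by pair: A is higher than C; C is lower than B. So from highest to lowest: A B C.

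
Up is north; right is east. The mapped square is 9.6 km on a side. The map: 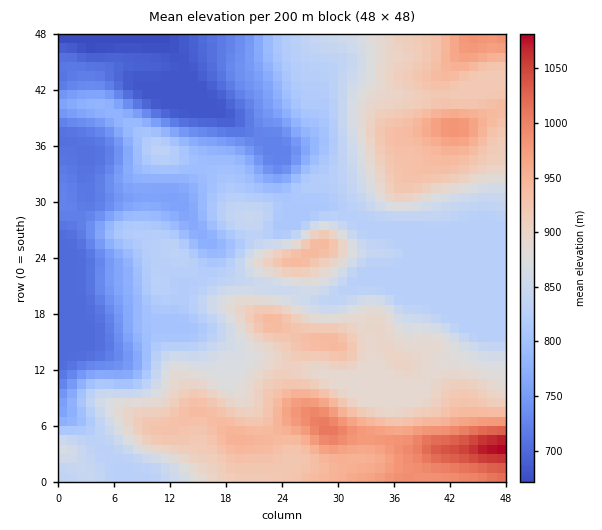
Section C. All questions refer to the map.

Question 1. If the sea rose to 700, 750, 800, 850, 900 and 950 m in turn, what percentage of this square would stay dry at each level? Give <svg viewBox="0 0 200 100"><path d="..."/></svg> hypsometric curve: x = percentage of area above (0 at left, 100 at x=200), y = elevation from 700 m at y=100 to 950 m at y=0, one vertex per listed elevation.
<svg viewBox="0 0 200 100"><path d="M191 100l-25-20-21-20-52-20-36-20-40-20"/></svg>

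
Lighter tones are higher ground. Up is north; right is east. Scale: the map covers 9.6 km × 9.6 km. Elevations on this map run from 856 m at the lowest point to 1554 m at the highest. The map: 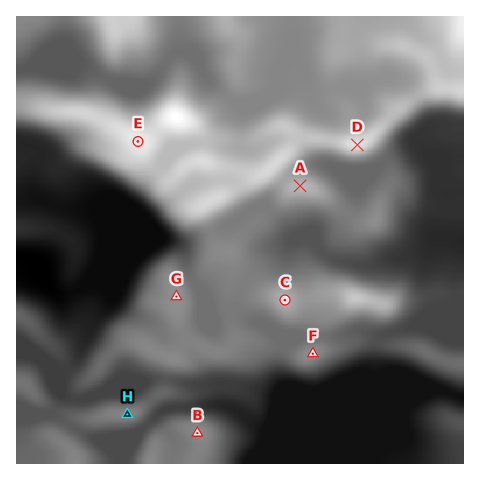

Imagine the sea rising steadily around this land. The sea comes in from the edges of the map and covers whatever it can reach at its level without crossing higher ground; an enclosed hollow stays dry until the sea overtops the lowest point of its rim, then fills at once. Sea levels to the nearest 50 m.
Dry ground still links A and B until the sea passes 1050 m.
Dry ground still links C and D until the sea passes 1200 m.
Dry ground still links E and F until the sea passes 1150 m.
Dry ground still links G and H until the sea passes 1100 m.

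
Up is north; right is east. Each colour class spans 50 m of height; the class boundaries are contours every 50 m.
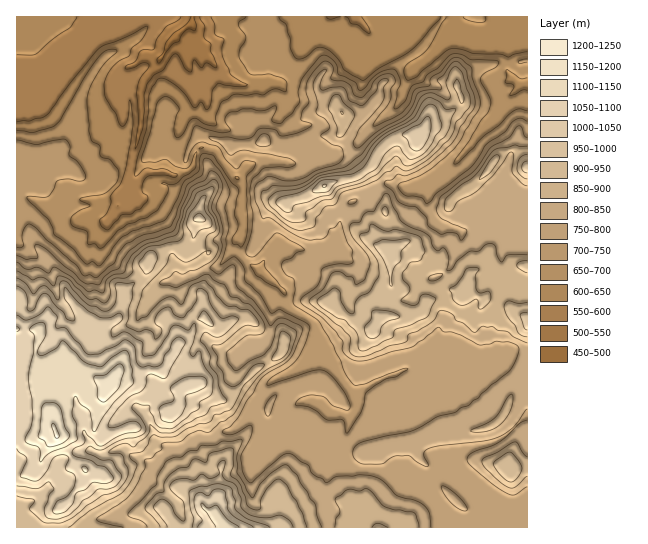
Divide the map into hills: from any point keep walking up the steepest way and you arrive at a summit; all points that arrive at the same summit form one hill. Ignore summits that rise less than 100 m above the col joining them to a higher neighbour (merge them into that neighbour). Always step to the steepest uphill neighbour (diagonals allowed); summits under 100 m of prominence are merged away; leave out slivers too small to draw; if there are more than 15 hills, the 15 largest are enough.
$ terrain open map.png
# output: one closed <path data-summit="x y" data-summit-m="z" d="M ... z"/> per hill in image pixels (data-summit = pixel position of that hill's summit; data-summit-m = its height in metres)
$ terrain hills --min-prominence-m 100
<path data-summit="57 434" data-summit-m="1204" d="M326 16l-310 1 1 511 120 0-3-4-13-4-6-5 25-22 13-27 8-9 13-8 13-4 12-8 14 2 9-7 9-1 8-6 10-10 8 2 3 5 1 15 5 6 11-9 12-21 8-9 5-3 15 2 12 10-1 10-7 18 3 25 5 7-6 13 6 42 136-1-8-7-12-5-10-14-17-16-13-6-27-8-20-2-9-6-4-9 0-16 4-19 7-9 0-11-23-32-17-36 0-5-7-7-16-8-6-8-3-12-25-22-16-11-3-5 1-17-6 4-17 0-5 3-9 14 5 12-15 7-16 4-10-49-7-14-16-17-12-1 4-16 8-10 21-1 11 3 9-3 7-6 3-13 5-5 14 3 14 20 6 6 3 0 9-10-7-17-1-17 7-1 5-6 1-11 8-20 0-8-4-2 22-2 19-26 4-12 10-16z"/><path data-summit="391 257" data-summit-m="981" d="M429 184l-12 3-18 0-9-3-8 1-11 8-21 10-5 4-5 12-3 24-8 10-12 2-18-7-21-1-9 7-9 15 24 22 4 15 5 5 16 8 7 7 0 5 17 36 23 32 0 11-7 9-4 19 0 16 4 9 9 6 20 2 27 8 16 9 17-13 17-4-4-12 6-6 10-5 22-4 12-5 27-25 0-177-11-2-6-5 0-21-6-8-14 2-6 15-8 7-14 7-24-7-12-19z"/><path data-summit="325 186" data-summit-m="1055" d="M355 16l-28 0-8 4-11 13-11 24-10 12-6 10-3 4-22 2 4 2 0 8-8 20-1 11-5 6-7 1 1 17 7 17-10 11 6 8 0 47-3 20 6 8 12 8 11-15 9-7 21 1 18 7 12-2 8-10 3-24 5-12 5-4 21-10 11-8 8-1 9 3 18 0 13-3 8-5 22-21 25-32 11-9 12-20 12-12-11-10-2-5 1-23-2-6-27-1-16-5-10 0-6 2-21 23-11 8-21-29-15 1-6-3z"/><path data-summit="227 527" data-summit-m="1125" d="M313 401l-11 0-5 3-14 18-6 12-11 9-5-6-1-15-3-5-8-2-10 10-8 6-9 1-9 7-14-2-17 11-11 3-12 8-19 34-25 24 16 6 7 5 189 0 0-22-4-11 0-9 6-13-5-7-3-25 7-18 1-10-7-8z"/><path data-summit="199 218" data-summit-m="1013" d="M206 148l-5 0-5 5-3 13-7 6-9 3-11-3-21 1-8 10-4 14 1 3 11 0 4 3 12 14 7 14 10 49 16-4 15-7-5-12 9-14 5-3 17 0 8-7 0-47-3-5-16-16-7-12z"/><path data-summit="527 167" data-summit-m="974" d="M527 84l-6 0-13 13-12 20-11 9-25 32-15 15-16 12-2 21 12 19 24 7 18-9 6-8 2-10 7-3-3-1 0-11 8-6 4 2 5 13 18 0z"/><path data-summit="507 467" data-summit-m="946" d="M527 415l-26 24-12 5-28 7-10 8 6 14 33 27 19 21 19-12z"/>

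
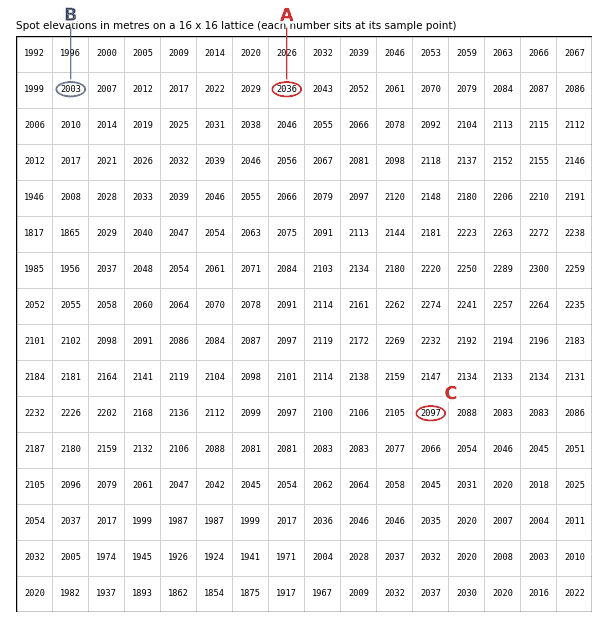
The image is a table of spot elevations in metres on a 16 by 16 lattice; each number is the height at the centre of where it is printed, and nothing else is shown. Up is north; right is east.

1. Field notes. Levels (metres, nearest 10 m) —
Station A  2040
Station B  2000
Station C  2100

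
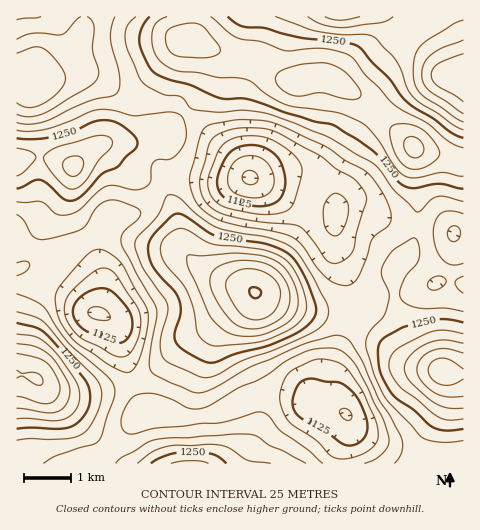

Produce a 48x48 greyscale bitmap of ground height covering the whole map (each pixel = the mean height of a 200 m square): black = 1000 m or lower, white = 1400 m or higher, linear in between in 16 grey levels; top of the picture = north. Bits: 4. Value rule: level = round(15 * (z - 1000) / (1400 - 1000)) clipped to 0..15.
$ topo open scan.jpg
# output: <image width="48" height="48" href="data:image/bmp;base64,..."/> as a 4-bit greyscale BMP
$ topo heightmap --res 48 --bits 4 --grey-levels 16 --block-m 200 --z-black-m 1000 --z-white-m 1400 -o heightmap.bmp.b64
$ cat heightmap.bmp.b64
<image width="48" height="48" href="data:image/bmp;base64,Qk32BAAAAAAAAHYAAAAoAAAAMAAAADAAAAABAAQAAAAAAIAEAAATCwAAEwsAABAAAAAAAAAAAAAAABEREQAiIiIAMzMzAERERABVVVUAZmZmAHd3dwCIiIgAmZmZAKqqqgC7u7sAzMzMAN3d3QDu7u4A////AIiId3d3eIiaqqqqmYiIiHdmZmZ3eIiIiIiIiHd3d3iJmZmZmIiId3ZlVVVneIiIiIiIiIiHd3d4iIiIiIh3d2ZVVFVmeIiJmJmZmZiHd2d3d3d3d3d3dmVVREVWeImZmaqqqpmIdmZmZmd3d3d3ZlVEREVniJmqqru7u6mYd2ZmZmZmZmd2ZUREREVniZqru8zMy6qYd2ZmZ3d2ZmZmZUREREV4maq7zM3dy7qYh3d3d3d3dmZmVURERFZ5mqvMzN3dy6qYd3d3eIiId3ZmZVRFVVeJq7zd3d3dy6mId3d4iIiYiHd2ZVVVVWeaq83e7d3cupiHZmeIiZmZmId3ZmVVVniau83e3czLqYd2ZmeImZmqmZiId2ZmZniaq7zd3cu6mHZlVWaImaqqqqqZiHd3d4iaqrvMzLuqh2VVRFZ4mqqru7u6qYiHeIiZqqu7u6qZdlVERFZ4mqq7vMzMuqmIiIiZmaqqqpmIdlRERFZ4maq7zN3dy6qYiIiJmZmZmYiHZURERFZ4mau8zd7t3LqYiIiImZmZmIh3ZVRERWZ4mavM3e7u3LqYiIiImIiIiHd3ZlVVVWeJmqvM3u7u3LmYiIiImIiIiHd3dmVVVniJqrvN3u7t3KmId4iImIh3h4d3d2ZlZniaq7zM3d3dy6iHd3iJmYiIiId3d3ZmZ4mau7vMzNzMuph3d3iImZiId3d3d3dmd4mqu7u7u7u6qYd2ZneImZiHd3d3d3d3eImqu7u6qqqpmIdmZneIiJiHd3eIh3d3eImaq7qpmZiIh3dmZnd4iIiHd3iIiId3d4iZqqmYiHd3d3ZmVmd3iIiHd4iIiIh3d3iJmpmHdmZmZmZlVmd3iIiHd4iImZiHd3iImYh2ZVVVVmZlVmd3iIiIiJmZmpmIiIiImIdlVEREVWZmZmd3iJmYiZmZqqqYiIiIiIdlQzM0RWZmZmd4mZmZmaqaq7qZmZmIiIdlQzM0RWZmZneImqqqqqqqu7uqmZmIiIdlQzM0VWZmd3iJq7u7u7qqu7uqqZmYiIdlVDNEVWZneIiavMy7u6qqu7u6qpmZmId2VERFVmd3iJmavMzLu6qqqqqqqqmZmYh2ZVVVZneIiZqrvMy7qpmZmaqqqpmZmYh3ZmZmd4iJmaqrvMy6mXeIiZmqmZmZmYiHd3d3iJmZqqq7u7upmGZneIiZmYiJmIiIiIiJmaqqqru7u6qYh2VmZ3iIiIiIiImZmZmaqru7u7u7qpiHdlVVZnd3iIiIiJmZqqqru7u7u7u6qYh2ZVVVVmZ3eIiZmZqqqqq7vMy8zLuqmYdmVVVVVmZneImZqqqqqqu7vMzMy7qqmIdlVVVVVmZneImaq7u7u7u7u7u7u7qZmIdlVVVVZmZ3eJmqu7u7u7u7u7u7u6qZiIdmZWZmZmZ3iJmrvMy7u7u6qqqqqqmYiId3ZmZmZmZ3iJqrvMy7uqqqqqmZmZmIiIh3d3d3d2Z3iJmrvMu7qqqpmZiIiIiIiIiId3d3d3Z3iJmqu7u6qZmZmIh3d3d3iIiIiA=="/>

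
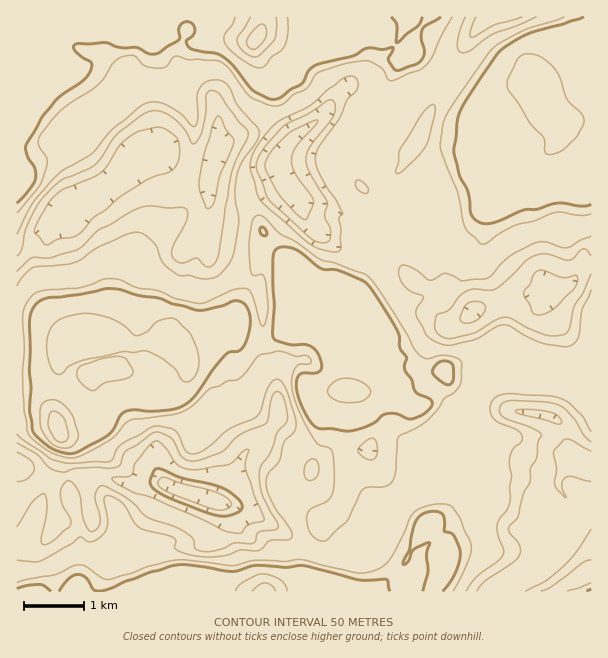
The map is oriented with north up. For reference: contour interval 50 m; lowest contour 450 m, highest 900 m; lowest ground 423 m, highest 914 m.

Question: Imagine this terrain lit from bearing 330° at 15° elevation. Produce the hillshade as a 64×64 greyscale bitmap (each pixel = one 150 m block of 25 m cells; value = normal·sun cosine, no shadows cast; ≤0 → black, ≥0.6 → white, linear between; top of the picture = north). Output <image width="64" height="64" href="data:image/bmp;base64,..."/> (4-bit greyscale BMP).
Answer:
<image width="64" height="64" href="data:image/bmp;base64,Qk12CAAAAAAAAHYAAAAoAAAAQAAAAEAAAAABAAQAAAAAAAAIAAATCwAAEwsAABAAAAAAAAAAAAAAABEREQAiIiIAMzMzAERERABVVVUAZmZmAHd3dwCIiIgAmZmZAKqqqgC7u7sAzMzMAN3d3QDu7u4A////AP7KqoeL3uuXdmZneJvdp2d3eJu5hmZ4YgAQJWed7cvP3du8qIm97sqYd4iau8y5iImqu8ynZnh0ABACVnnO26uau7zKiIq97u3MzM3u7tzMvMy7vNt2Z4YwIwAUZnvcqYmrqqqHd4m83u7/7d7u3d3LqYiJvKdnh1IkQhJGVq3JZpu6mId3d3iJq83u3dupqoZWZmeLyGeIZDVlRFZkast1WbupqXZ3d3d3eKzdy6mHZDRWZnjKZXh2VWZmZ3ZYu5ZGmqm8hmeJmYdniavNyodlM0VmZ6yER3ZmZVZ3h2ebuEV4iJuWZ5qpmImqmauod3dTNGZnjMdVZmZUI1eHd4qqZGdWeIdnmZmrvN3KiGZnmXU0VmZ77admZmQiRnd3eKqFZlV4iIiJq8u7u6mGZmeKqFNFZnjN2odmZTJGZmd4mpd3Zpq6mZq7uXVEV4d3dniZZERFZ4qqh2ZmUzVmZ3iaqImHq7qHZ5dCERNWiIiHVol0MzNWeIh3dmZUNGZ3d4iYZ2Z4dWVDIQABNGeKmIhVeHZVQ0Vmd3d2ZmREVXd3d4UxAAEBRTESEBNFZ5u4iHZoh3h0RWZnZ3ZmZURFZ3dlQwAAAAAkQ0UwACNXq8mJl2iIiYVFZmdmZmZVREVndkIQAAABIAE1ZlIAATabuoiXZ3d4hkVmZ3ZmZlRERGZlIREAAAAAAANFdkIQE2i7mHVFVEZ2RFZnd3ZmVEQzVlNlVUI0MAAQABR3ZUEAJZy4ZDMyE2ZCNWd3d3d3d2VmVZiYdVZlAAEAA2ZmVCACe7hUMzIQNUIBRnd3eKupmHZnqaunZmZAAAAAFGZmUxFZl2VFVUIRMgAEZmZmmph2VVeqq6hmZlMiIQAANmZmQTiHdmVVVTI1UgJWZkIiIRIkV6qZh2ZmZURVVBADVVZSFod2ZkRVVWeIUiVmUQAAASVmmpd2ZmZmVWZmUQE0RVMUmYeIdmZmZnhzA2ZkMzNEVneph2ZmZmZmZmZUADREVTWsupmYd2ZmVVMiVmZmZmZmd7qHZmd3ZmZmZlQxJENFVq3cmId3ZlZnh0NWZmZmd2Z3uodVVmd3ZmZlVUMjMzNFaamHd3dmVXrMlVZmZmZ3d3e6l2RFVWZmZlVmVTNDMyIjRnd3d2Zmeb3Jd2d3d3iId6qYhURFVWZ3d3ZmRENGQhElZmZnZlZ4rNy5d3eJqrqXqpipZVVmZ4iId2ZlREh1REVmZmdlVmeKzu64eJq7y5iqmJqYh3d3eJh3d3ZkSadmZmZmd2ZmZlV6zv2qqqmrqLuYiZmYh3d4iYmpiHVYqHZmd3d3Z2ZVQjZ5zcqYiJqpvMqZmYh3eImrvN25hlipdmd3d3Z3ZlNDE1Z5mHd4m8qs3czLqZmru7vLvdyoaJl3d3d2ZnZnZEQgIzRmZmeL3JrMzd7cu7vLqZiJvLlomHd3h3d3dniGVUABETVmZnjNuZmaq8zKqZmIiJqpqGeYd3eImph2Z3ZVUxEhAlZmZp3bmZmIiqmHd3mpm7mIZ5h3eau7qGZVVlVVVEMQJFVEaq3My6mHh3d2eLqKu5h3mYiKvLmHdlVWZWZlVDEBNDI2Wbzc3Kh3d3ZVioiqmXeamavLh3d2ZmZmZmVEQxASIRQmiavNyph3dkJJl5mpdYuqvMqHZndmZ2ZmZTREMiMyAQN3iJzbuph3UyWYmaqGeaqauYd2ZmZnd3ZUMjRERVUyAFd3ecy7qYh1I3mZmqmImYiIh3ZmZmZ3d1QhEiNFZVQAJnd3m7uqmYhTaamJupmYiIh3ZmZmdnd4dTIQERIzIgAEZmd4q6mYiHVYqoiZmYeJmHZlZmZ3d3iGVDIhABEQAABWZneJqpmIdmebh3eId3d3ZlVVZmd3eIdmVEQxEjIQAARWZ3eZmZl2Z5uXVWZ2ZmZ2ZlVWZnd3d2ZmVmVFVVIAABNWZ3iImYVXm6dVZmZmZ3d3dkVmd3Z3ZmZmZ3d3diEAABRmd3eIhVaMx0Vmd3Z3d4d3U1Znd3d2ZmZmd3d3U0MgAEZ3d3iGVnvYI2d4iHd3d3h0NWd4d3dmZmVmZlZmVVQQFWd3d4VGedsgRoq5d3Znd4Y0Z4h3d2Z3ZUVVM1ZmZlADZmd3dSVnvWAFetyXdmd3mGVomHd2Zmd2RFQhFGZ2ZAA1ZmZkFGZ6kgBYvsiHZ3eJdmiYd3ZmZmdUVVIBRmZmIAJFVVQSZlZ1AAN8+4dmd4mGaKh3dmZmZmRFZSAUVmZSABMzRCJmVWUwAAXNqGZ3eJdoqYd2ZmZmZlVlQgE1ZmYwASNVMlZVVCEQAFu5dndnmGi7l3dmd2Z3dmVDIAJWZmQiNWUzVmUxAAIQBqmHZ3aJh6y4d2ZnZnd3dlMyEBRmZlVWZSE2dTIgACITiodlZmiXjNp3dmZmZmd3ZUMyEUZ2ZVZmMTVlVWQQAjJHh3QlVoiK3Jd3d2ZmZ4d3ZEQxNWZURWVTRUVWZlIAEiRmZAAUZ3i9uIiId2ZniId2ZlMjVUIjQzIzRDRmZRAAACRWQABGeJzaiZiHZmd4iHZ3dTETMiIyERNCADVmUyEAAkeGMBV4q92pmHdmZlZ3ZlVEQgIzIkUzNmUgA2ZmdlMiNYhkE1e8zuyYd2ZlRFZmVUNERFUzaHZ4qnICVmd3ZVRFeHUiRJ3d/+yoh2VmZ4dnd2ZmZlNXh3m9tjNWZWZmZ3ZodTEiOt3v//7Kl3ZomHeJh3ZmZDRneKzIQ1ZlVmZ3d2eGQBIWve////3K"/>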